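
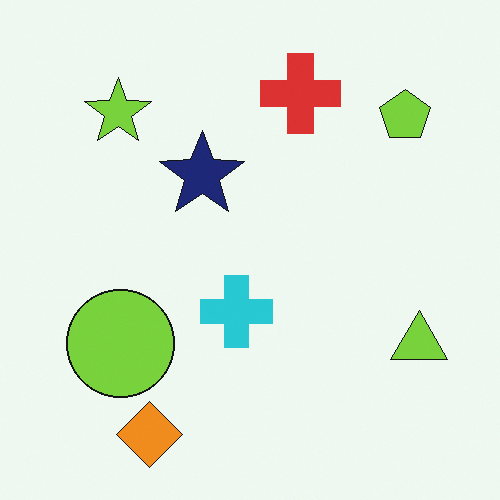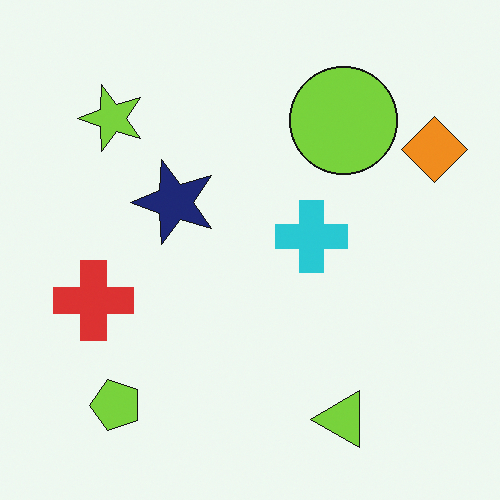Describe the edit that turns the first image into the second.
The second image is the first transposed (reflected across the top-left ↔ bottom-right diagonal).

Shapes have swapped their row and column positions — what was in the top-right is now in the bottom-left — a diagonal reflection.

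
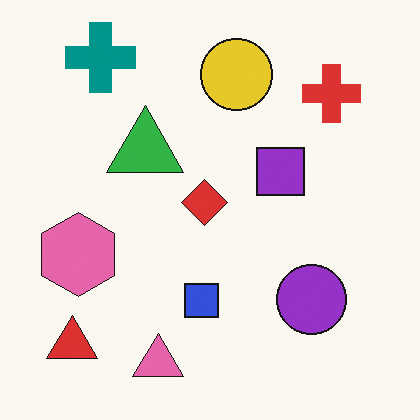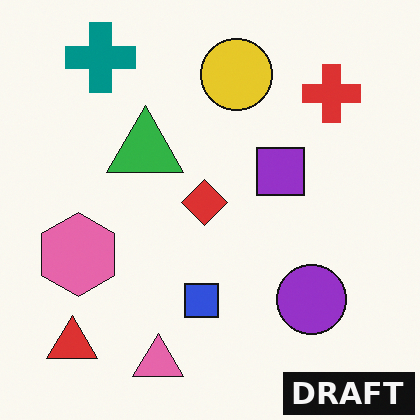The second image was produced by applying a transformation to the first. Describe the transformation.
The image was watermarked with the text "DRAFT" in the lower-right corner.

A dark label reading "DRAFT" appears in the lower-right corner.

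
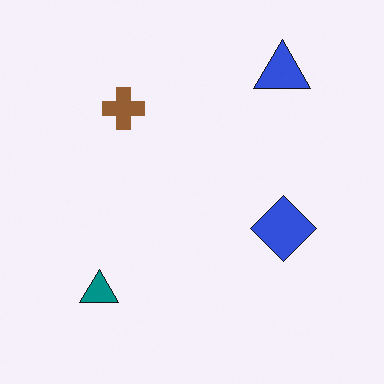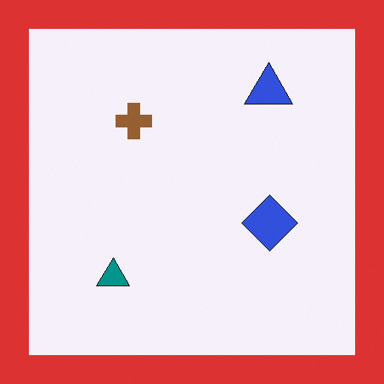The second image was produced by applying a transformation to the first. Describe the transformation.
This is the original image framed with a red border.

A solid red frame runs around the edge of the second image, with the content slightly shrunk inside it.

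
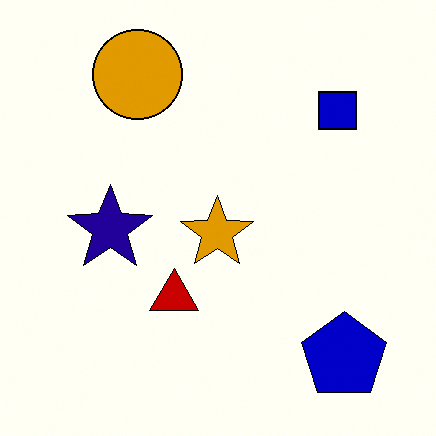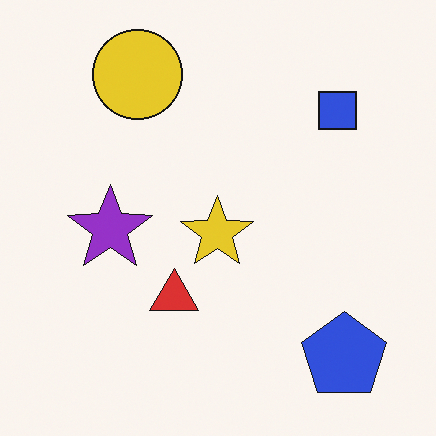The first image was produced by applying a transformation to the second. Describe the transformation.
The image was given much higher contrast.

Tones are pushed away from mid-grey across the whole image — a global contrast change.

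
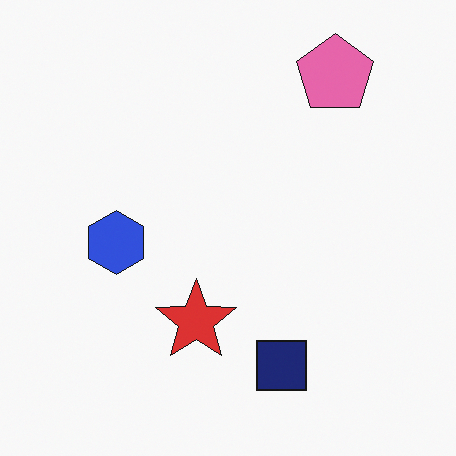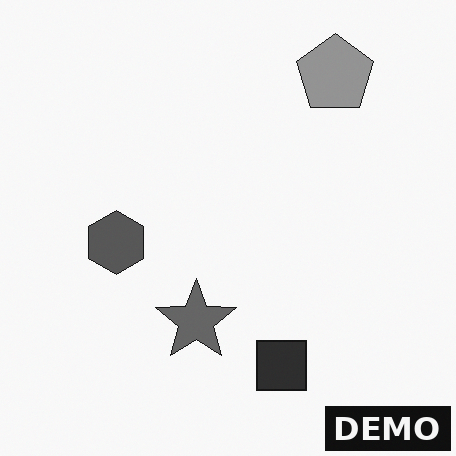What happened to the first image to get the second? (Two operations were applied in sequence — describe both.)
The second image is the first converted to grayscale, then watermarked with the text "DEMO" in the lower-right corner.

All color is removed — every shape is now a shade of grey. A dark label reading "DEMO" appears in the lower-right corner.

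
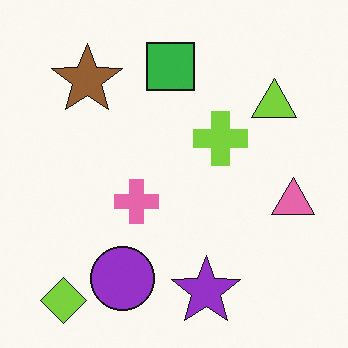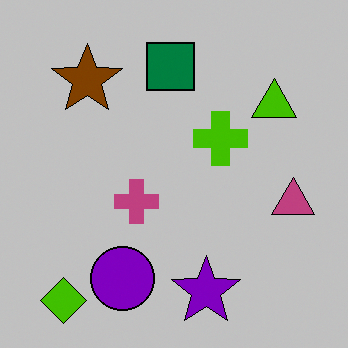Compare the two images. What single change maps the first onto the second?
Heavily posterized to just a handful of flat colors.

Each flat color has snapped to a coarser quantized level — most visibly, the near-white background has dropped to a flat grey.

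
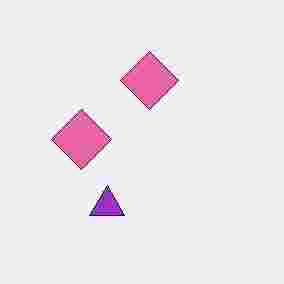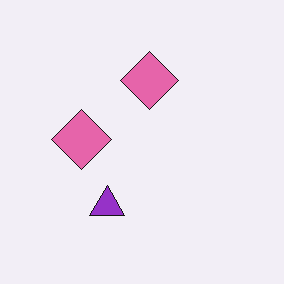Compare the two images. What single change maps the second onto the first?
This is the original image degraded with heavy JPEG compression.

Blocky 8×8 compression artifacts appear around shape edges and the flat background shows ringing — characteristic JPEG degradation.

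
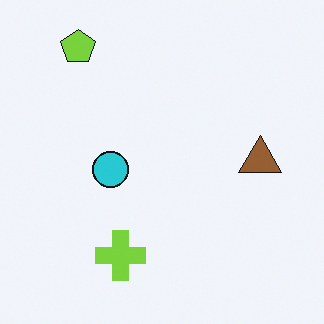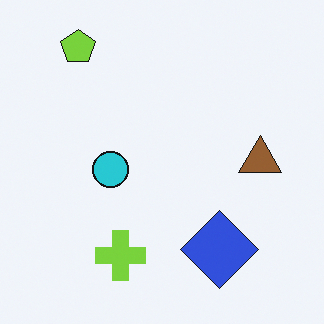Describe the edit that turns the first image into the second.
This is the original image overlaid with an additional blue diamond.

A blue diamond appears in the second image that is absent from the first.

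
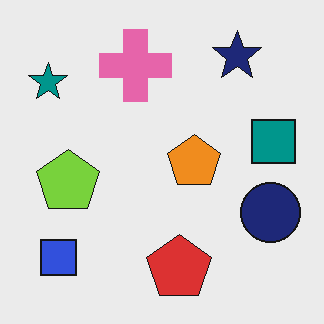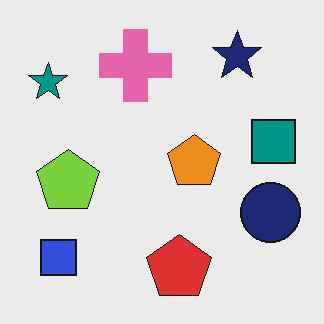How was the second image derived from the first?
This is the original image JPEG-compressed with visible artifacts.

Blocky 8×8 compression artifacts appear around shape edges and the flat background shows ringing — characteristic JPEG degradation.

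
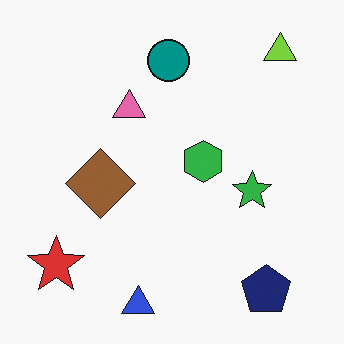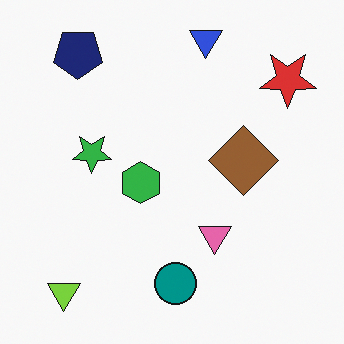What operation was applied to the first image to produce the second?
Rotated 180°.

The lime triangle sits in the top-right of the first image and the bottom-left of the second — consistent with a whole-image 180° rotation.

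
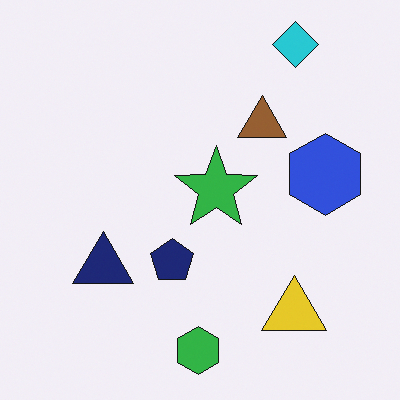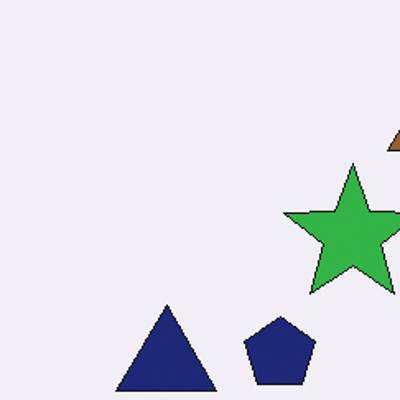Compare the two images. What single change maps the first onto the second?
It was cropped to a noticeably smaller region and rescaled.

The visible shapes are larger and the field of view is narrower; shapes near the original edges may be partly or wholly outside the frame — a crop-and-rescale.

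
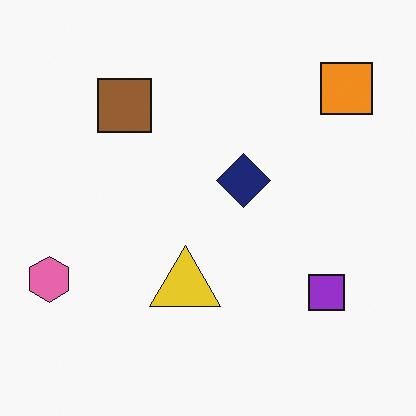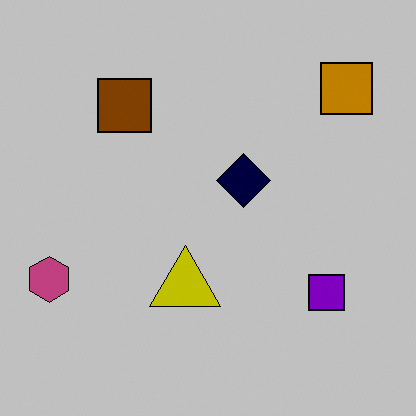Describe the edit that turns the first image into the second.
The second image is the first heavily posterized to just a handful of flat colors.

Each flat color has snapped to a coarser quantized level — most visibly, the near-white background has dropped to a flat grey.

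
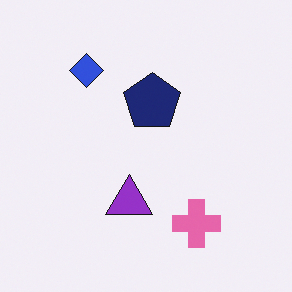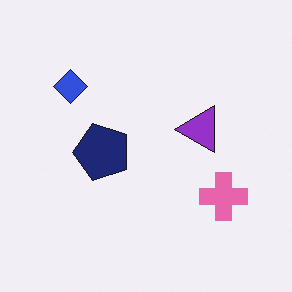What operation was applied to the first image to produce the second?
The transformation is: transposed (reflected across the top-left ↔ bottom-right diagonal).

Shapes have swapped their row and column positions — what was in the top-right is now in the bottom-left — a diagonal reflection.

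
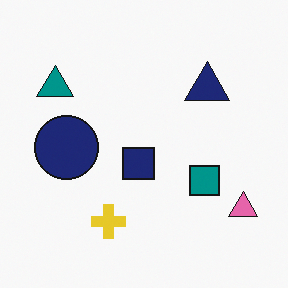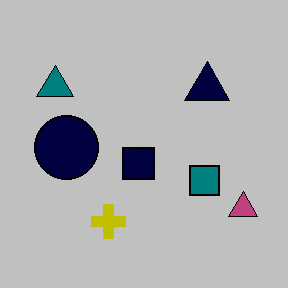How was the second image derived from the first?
The image was heavily posterized to just a handful of flat colors.

Each flat color has snapped to a coarser quantized level — most visibly, the near-white background has dropped to a flat grey.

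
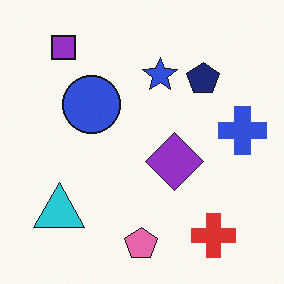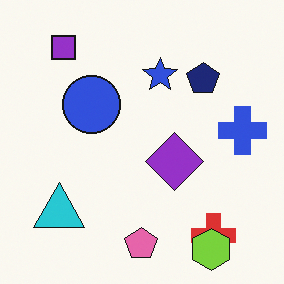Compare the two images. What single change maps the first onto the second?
The second image is the first overlaid with an additional lime hexagon.

A lime hexagon appears in the second image that is absent from the first.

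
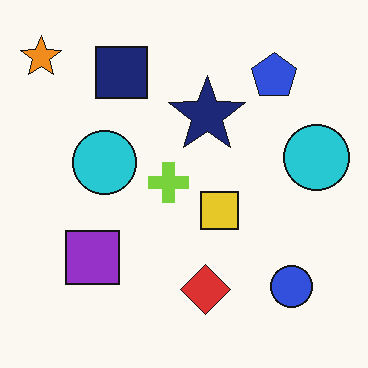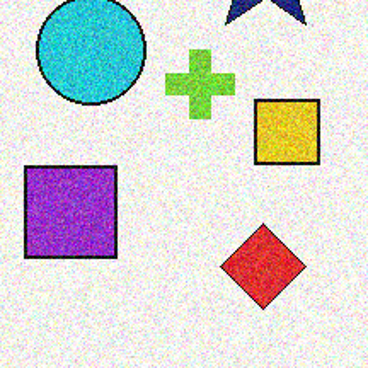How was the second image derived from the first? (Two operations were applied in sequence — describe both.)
The second image is the first degraded with moderate additive noise, then cropped tightly and scaled back up.

Random speckle covers the whole image, including the flat background. The visible shapes are larger and the field of view is narrower; shapes near the original edges may be partly or wholly outside the frame — a crop-and-rescale.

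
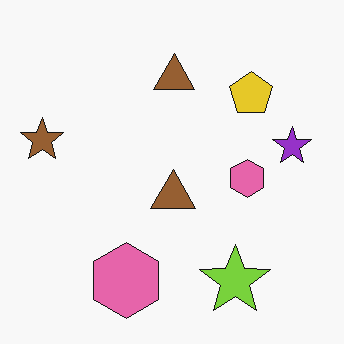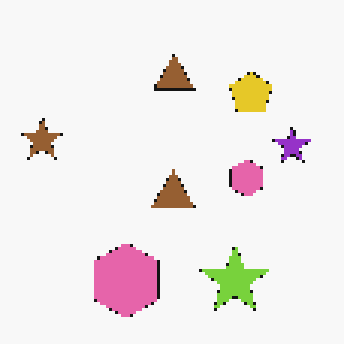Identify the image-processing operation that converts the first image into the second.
This is the original image mildly pixelated.

Shapes are reduced to large square blocks; fine edges and outlines are lost — a downscale-then-upscale (mosaic) effect.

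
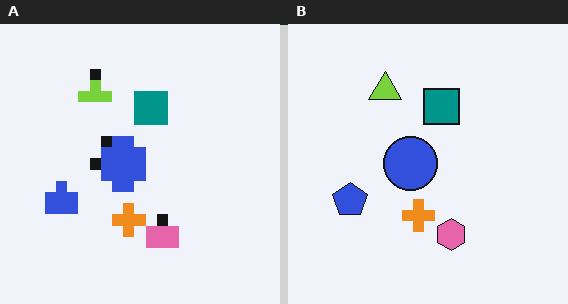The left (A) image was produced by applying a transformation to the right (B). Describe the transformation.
This is the original image coarsely pixelated.

Shapes are reduced to large square blocks; fine edges and outlines are lost — a downscale-then-upscale (mosaic) effect.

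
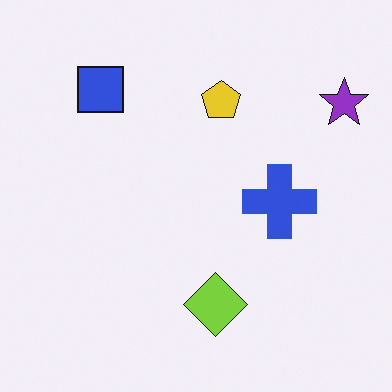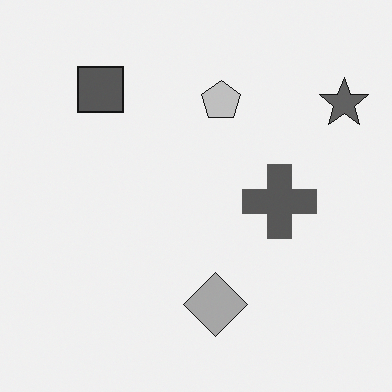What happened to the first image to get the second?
This is the original image converted to grayscale.

All color is removed — every shape is now a shade of grey.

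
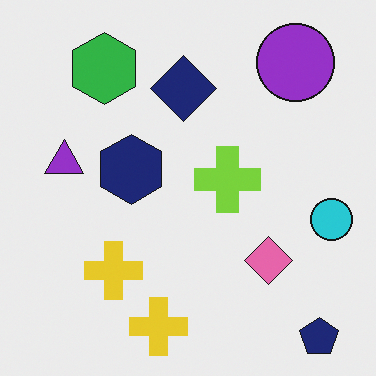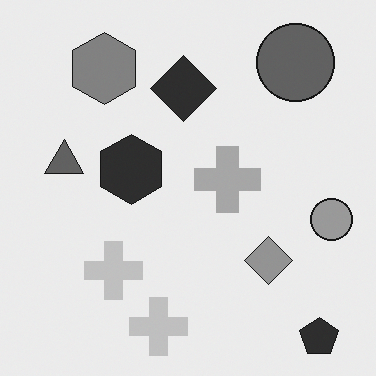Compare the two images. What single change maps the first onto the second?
The transformation is: converted to grayscale.

All color is removed — every shape is now a shade of grey.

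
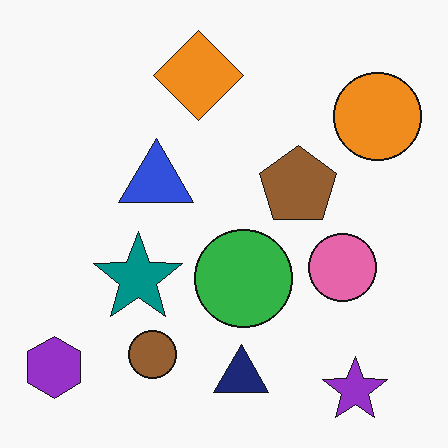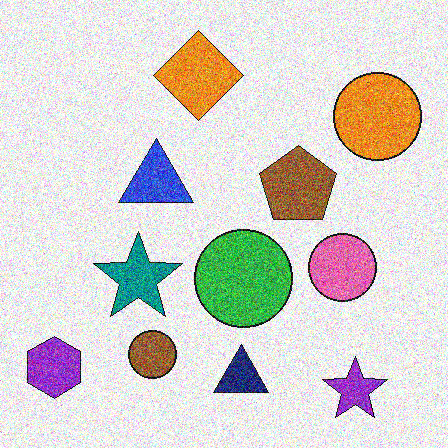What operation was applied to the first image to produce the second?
The image was degraded with a thick layer of grain.

Random speckle covers the whole image, including the flat background.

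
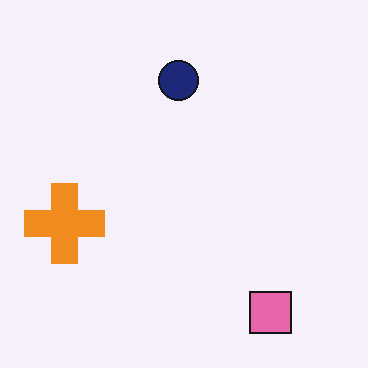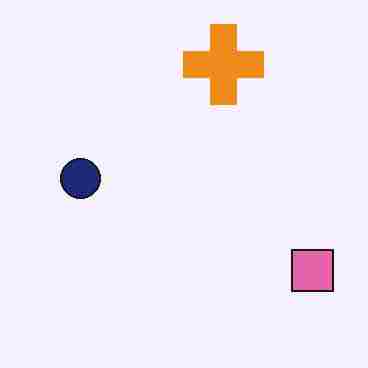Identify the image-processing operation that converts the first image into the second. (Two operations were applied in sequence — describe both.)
This is the original image degraded with heavy JPEG compression, then transposed (reflected across the top-left ↔ bottom-right diagonal).

Blocky 8×8 compression artifacts appear around shape edges and the flat background shows ringing — characteristic JPEG degradation. Shapes have swapped their row and column positions — what was in the top-right is now in the bottom-left — a diagonal reflection.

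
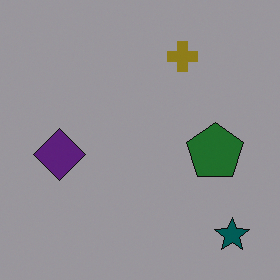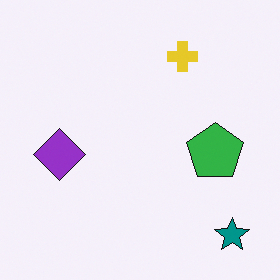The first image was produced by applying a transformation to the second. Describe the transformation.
This is the original image substantially darkened.

Every pixel — background and shapes alike — is uniformly darkened.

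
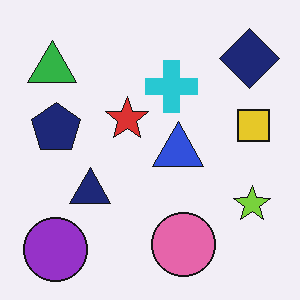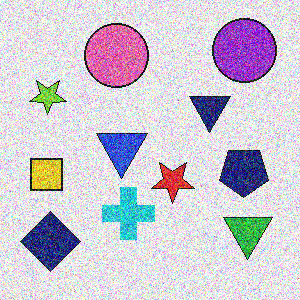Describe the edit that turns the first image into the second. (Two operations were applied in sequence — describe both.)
This is the original image rotated 180°, then degraded with a thick layer of grain.

The purple circle sits in the bottom-left of the first image and the top-right of the second — consistent with a whole-image 180° rotation. Random speckle covers the whole image, including the flat background.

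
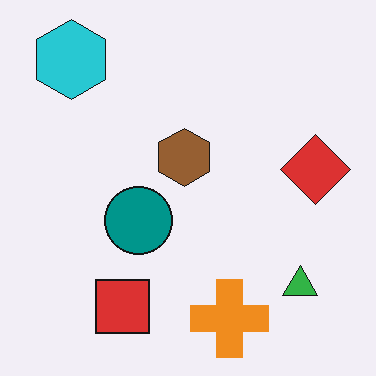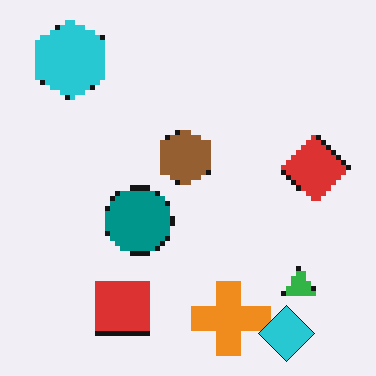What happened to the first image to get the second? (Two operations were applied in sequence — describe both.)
The transformation is: lightly pixelated (a mild mosaic effect), then overlaid with an additional cyan diamond.

Shapes are reduced to large square blocks; fine edges and outlines are lost — a downscale-then-upscale (mosaic) effect. A cyan diamond appears in the second image that is absent from the first.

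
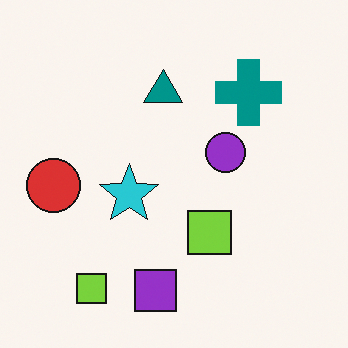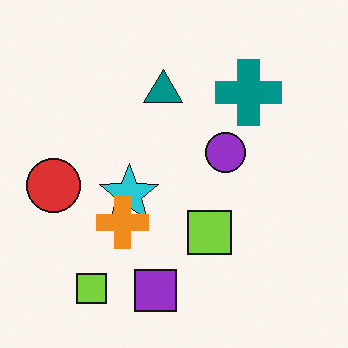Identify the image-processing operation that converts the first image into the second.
This is the original image overlaid with an additional orange cross.

An orange cross appears in the second image that is absent from the first.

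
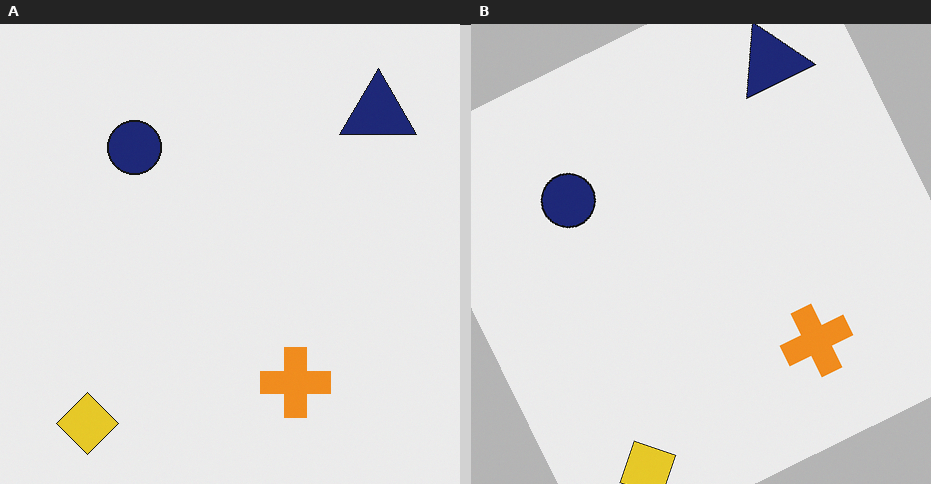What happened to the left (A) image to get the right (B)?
It was rotated counter-clockwise by a clearly visible amount.

Every shape is tilted by the same angle and the image corners show triangular fill wedges — a whole-image rotation by a non-right angle.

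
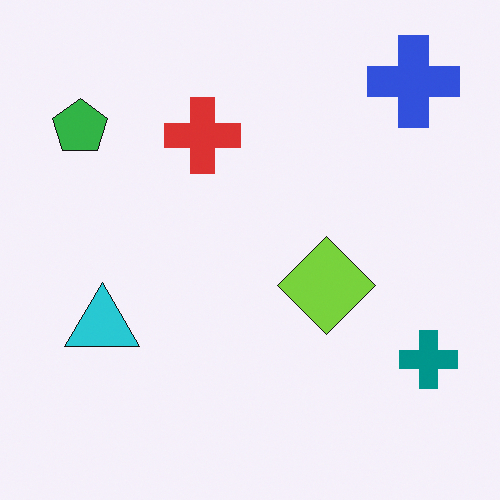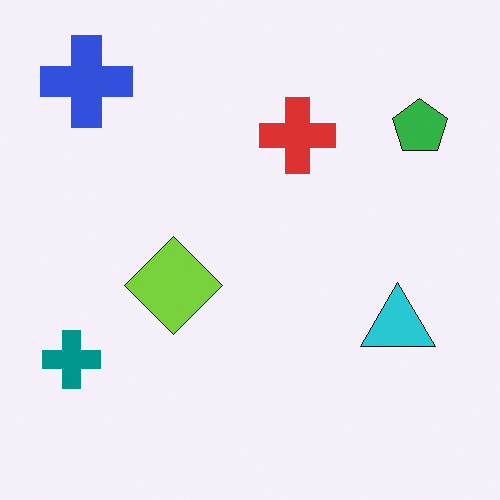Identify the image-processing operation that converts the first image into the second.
This is the original image flipped horizontally (left ↔ right).

The teal cross is in the bottom-right of the first image and the bottom-left of the second — shapes on opposite sides of the vertical midline have swapped in a mirror flip.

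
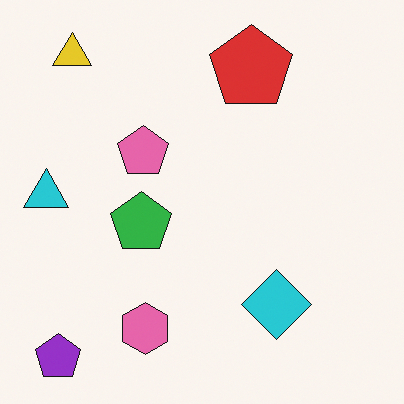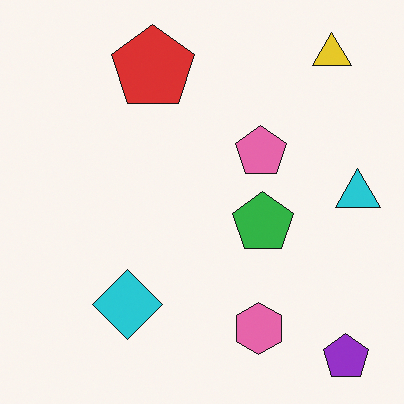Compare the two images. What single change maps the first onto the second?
The second image is the first flipped horizontally (left ↔ right).

The cyan triangle is in the left of the first image and the right of the second — shapes on opposite sides of the vertical midline have swapped in a mirror flip.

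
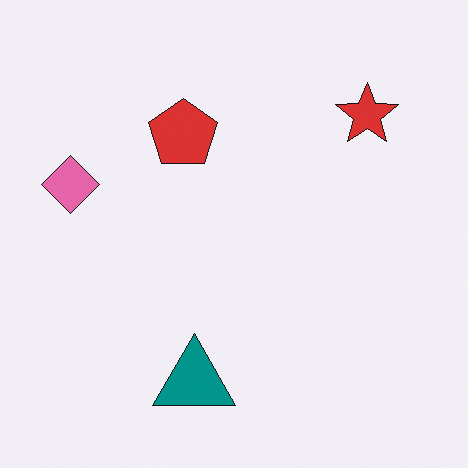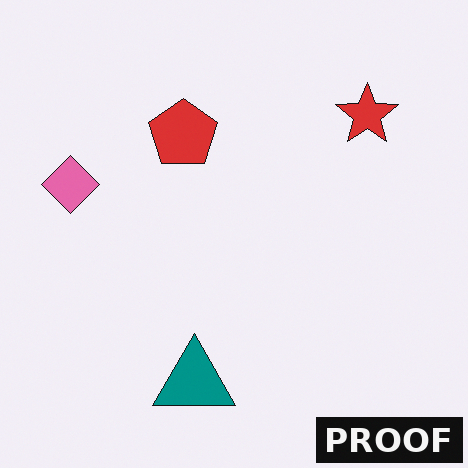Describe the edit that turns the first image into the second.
The transformation is: watermarked with the text "PROOF" in the lower-right corner.

A dark label reading "PROOF" appears in the lower-right corner.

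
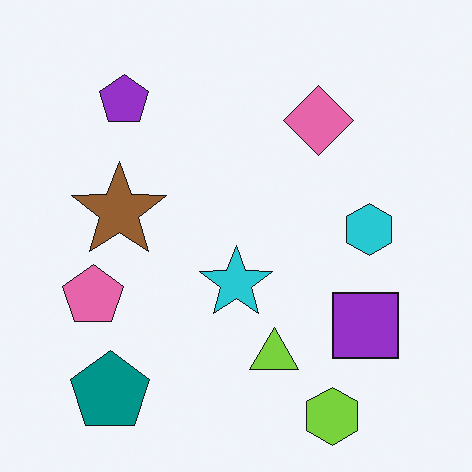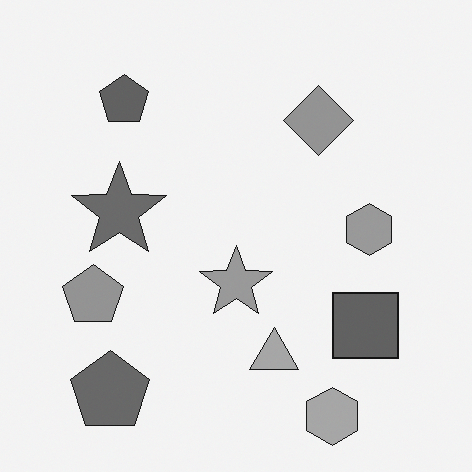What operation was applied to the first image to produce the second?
This is the original image converted to grayscale.

All color is removed — every shape is now a shade of grey.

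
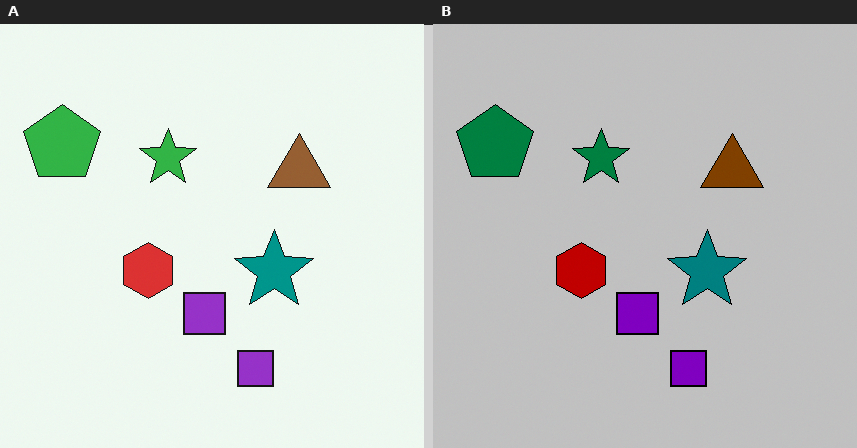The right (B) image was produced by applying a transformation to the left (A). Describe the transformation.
This is the original image aggressively posterized.

Each flat color has snapped to a coarser quantized level — most visibly, the near-white background has dropped to a flat grey.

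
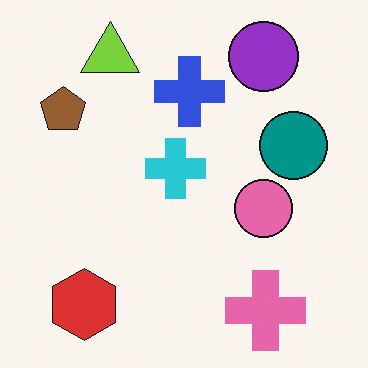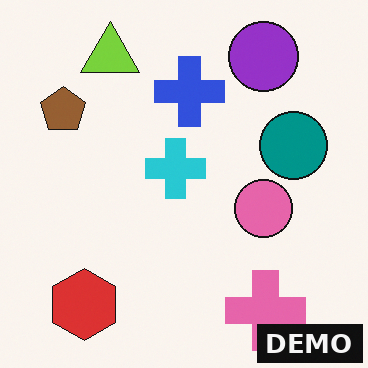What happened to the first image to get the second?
This is the original image watermarked with the text "DEMO" in the lower-right corner.

A dark label reading "DEMO" appears in the lower-right corner.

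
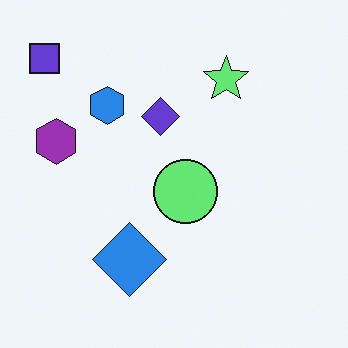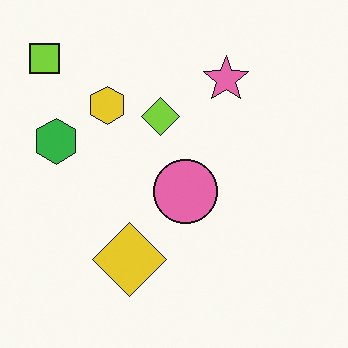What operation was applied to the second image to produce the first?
The transformation is: hue-shifted by a large amount.

Every shape's color has rotated by the same amount around the hue wheel — a uniform hue shift.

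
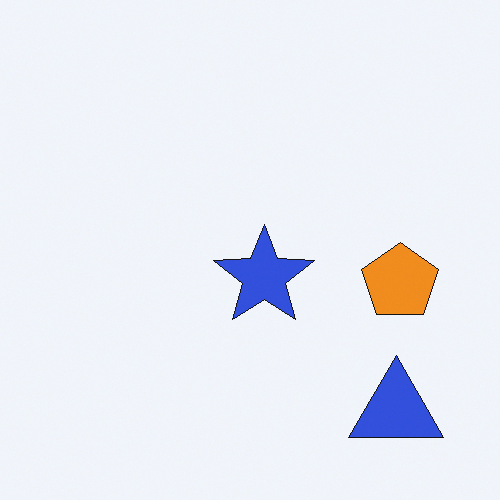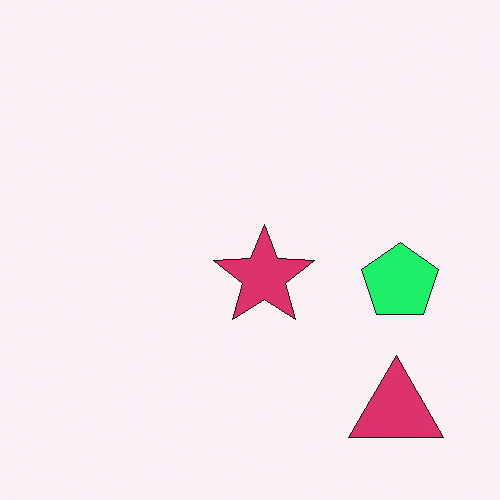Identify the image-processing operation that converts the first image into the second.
The second image is the first hue-shifted through roughly a third of the color wheel.

Every shape's color has rotated by the same amount around the hue wheel — a uniform hue shift.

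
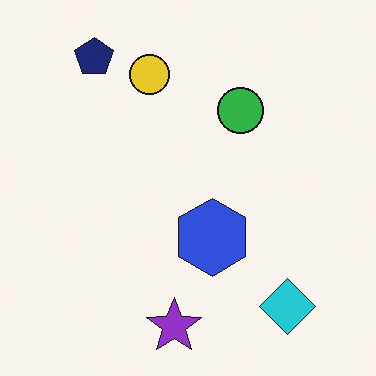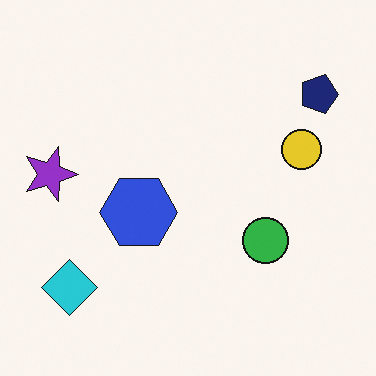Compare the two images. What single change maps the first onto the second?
It was rotated 90° clockwise.

The navy pentagon sits in the top-left of the first image and the top-right of the second — consistent with a whole-image 90° clockwise rotation.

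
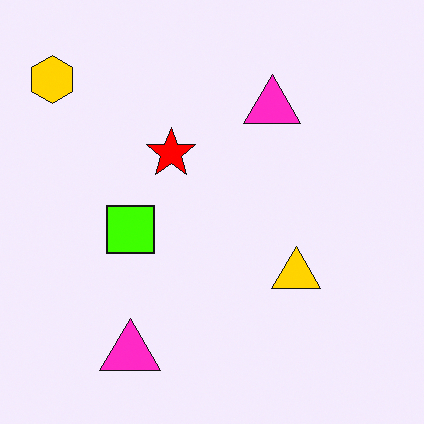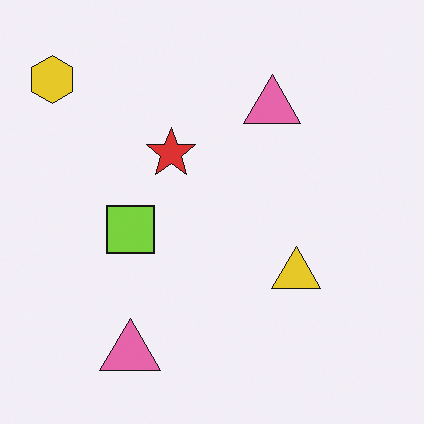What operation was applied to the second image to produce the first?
It was heavily oversaturated.

All colors are more vivid — a global saturation change.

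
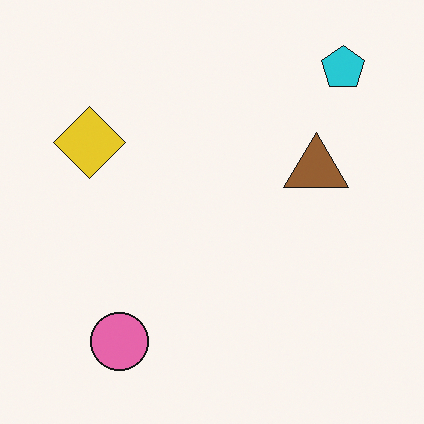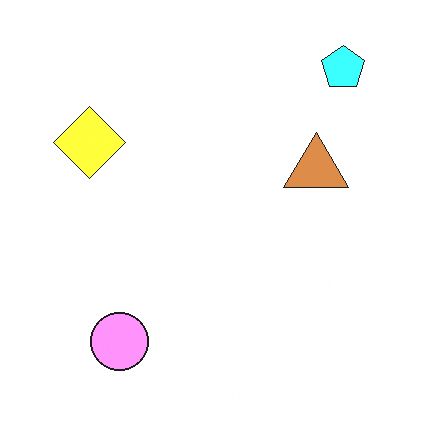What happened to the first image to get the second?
The second image is the first brightened a lot.

Every pixel — background and shapes alike — is uniformly brightened.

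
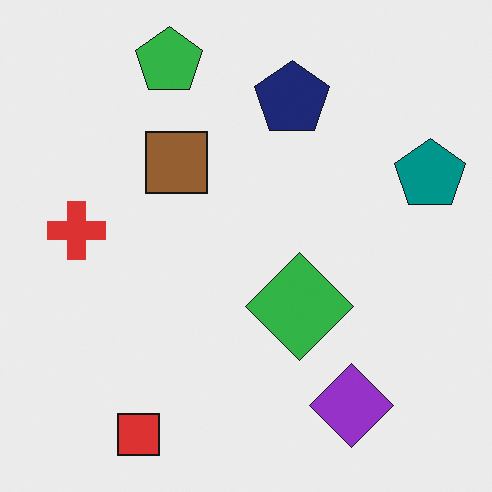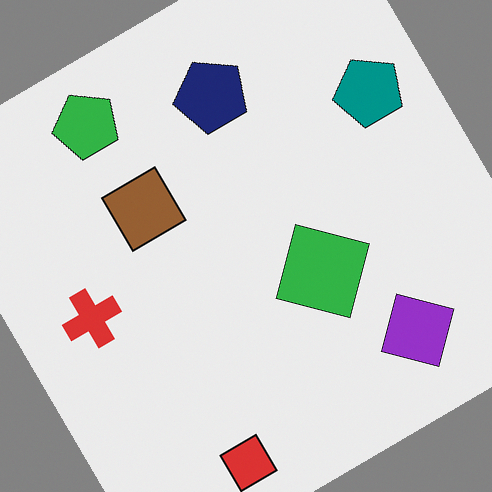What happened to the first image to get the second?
The image was rotated counter-clockwise by a large amount — several tens of degrees.

Every shape is tilted by the same angle and the image corners show triangular fill wedges — a whole-image rotation by a non-right angle.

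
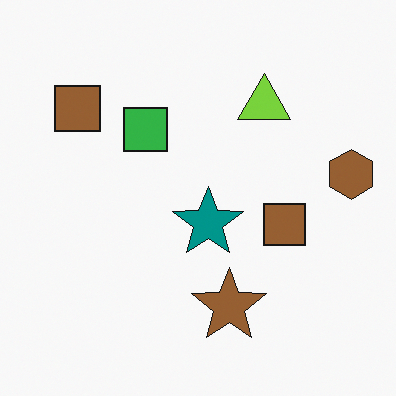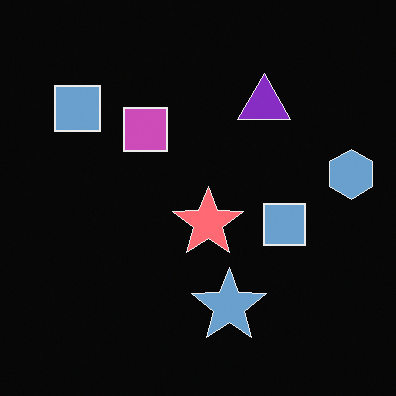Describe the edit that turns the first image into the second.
The transformation is: color-inverted (negative).

The light background has become dark and every shape's color is its complement — a photographic negative.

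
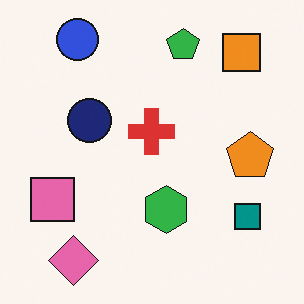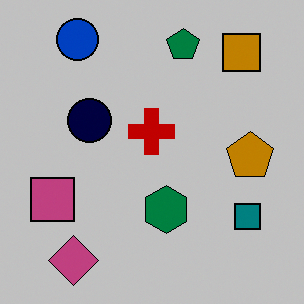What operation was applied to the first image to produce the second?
It was heavily posterized to just a handful of flat colors.

Each flat color has snapped to a coarser quantized level — most visibly, the near-white background has dropped to a flat grey.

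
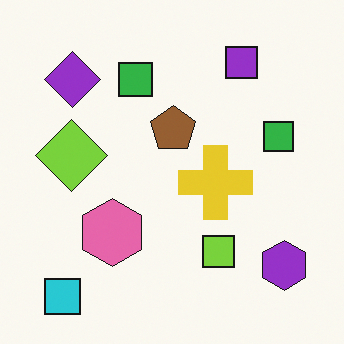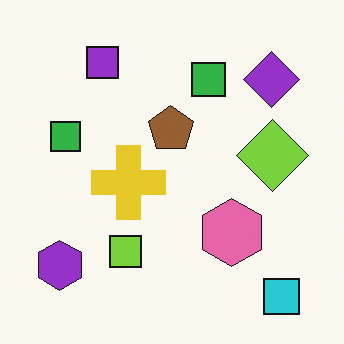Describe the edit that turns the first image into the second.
The image was flipped horizontally (left ↔ right).

The purple hexagon is in the bottom-right of the first image and the bottom-left of the second — shapes on opposite sides of the vertical midline have swapped in a mirror flip.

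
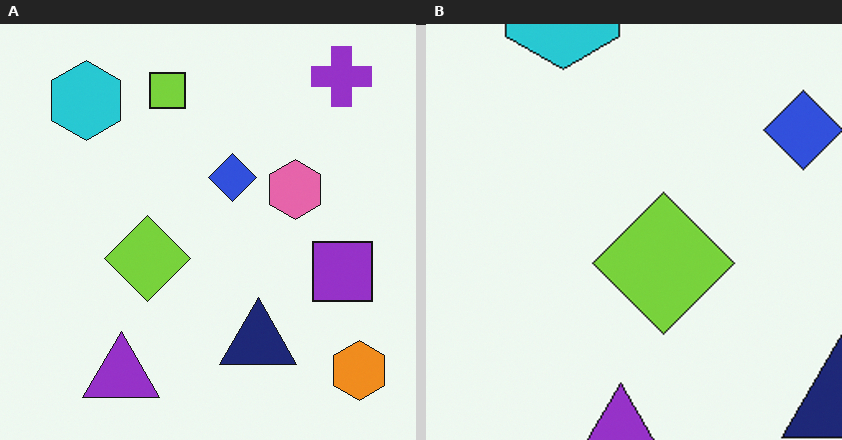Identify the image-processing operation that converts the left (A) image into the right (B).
The right (B) image is the left (A) cropped tightly and scaled back up.

The visible shapes are larger and the field of view is narrower; shapes near the original edges may be partly or wholly outside the frame — a crop-and-rescale.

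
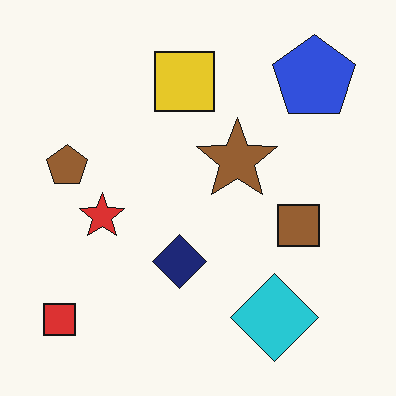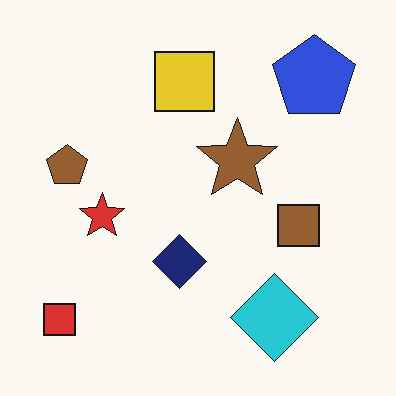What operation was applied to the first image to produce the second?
The image was given moderate JPEG compression.

Blocky 8×8 compression artifacts appear around shape edges and the flat background shows ringing — characteristic JPEG degradation.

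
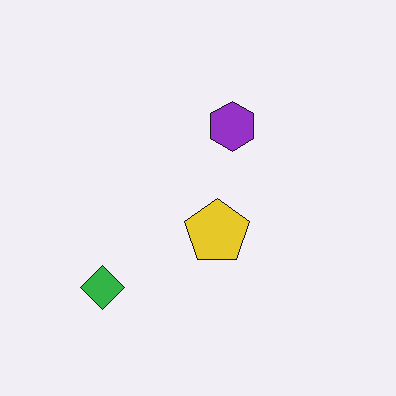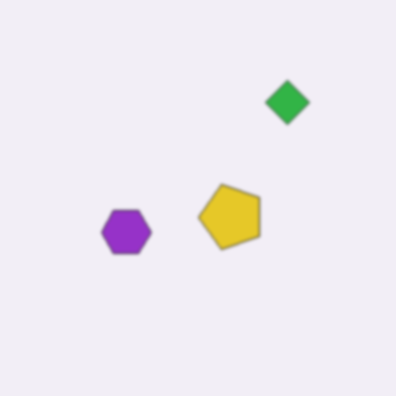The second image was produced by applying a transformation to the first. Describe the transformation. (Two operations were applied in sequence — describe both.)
The second image is the first transposed (reflected across the top-left ↔ bottom-right diagonal), then given a subtle gaussian blur.

Shapes have swapped their row and column positions — what was in the top-right is now in the bottom-left — a diagonal reflection. Shape edges and outlines are uniformly softened across the whole image.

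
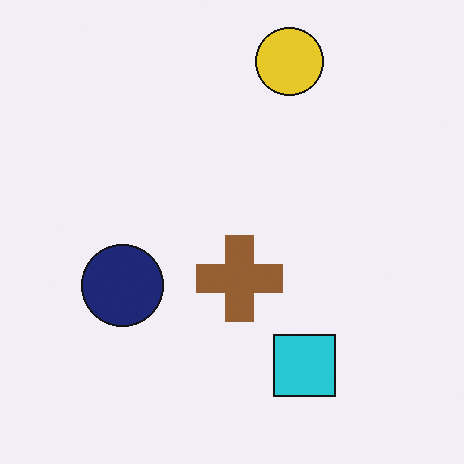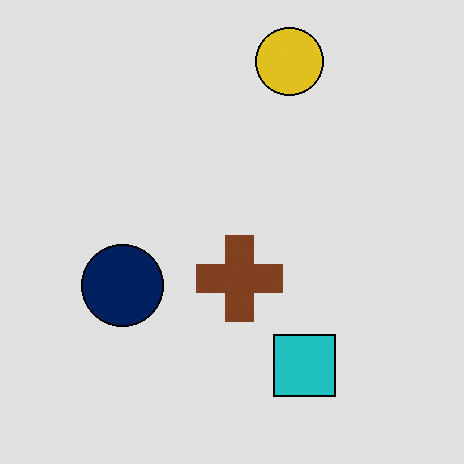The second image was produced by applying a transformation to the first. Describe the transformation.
The second image is the first posterized to a reduced palette.

Each flat color has snapped to a coarser quantized level — most visibly, the near-white background has dropped to a flat grey.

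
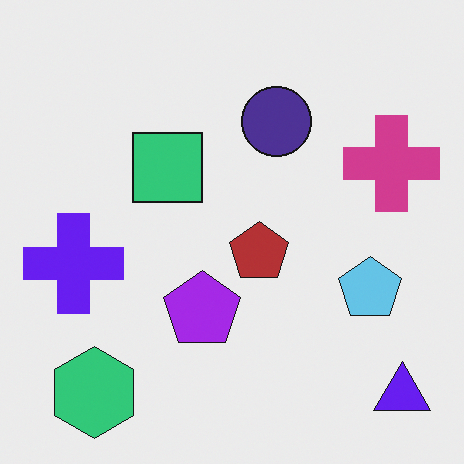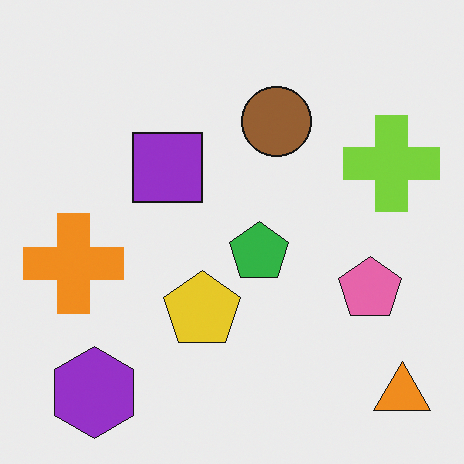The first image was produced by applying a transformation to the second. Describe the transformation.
The transformation is: hue-shifted by a large amount.

Every shape's color has rotated by the same amount around the hue wheel — a uniform hue shift.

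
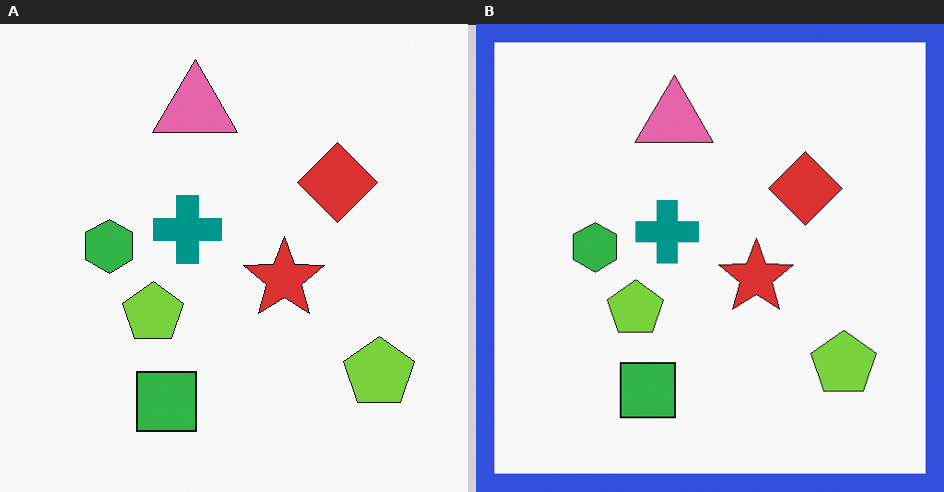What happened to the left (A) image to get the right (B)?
This is the original image framed with a blue border.

A solid blue frame runs around the edge of the right (B) image, with the content slightly shrunk inside it.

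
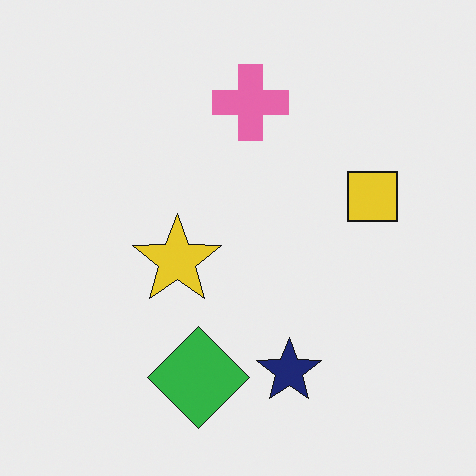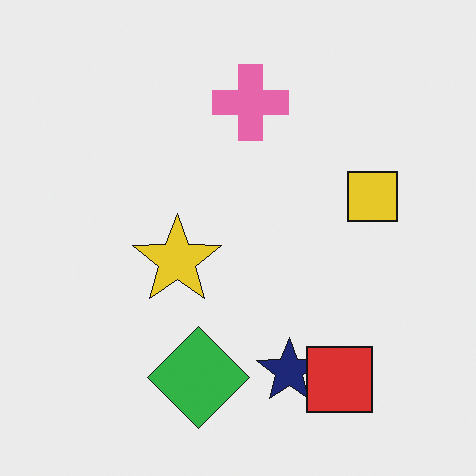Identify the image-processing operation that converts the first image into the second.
The transformation is: overlaid with an additional red square.

A red square appears in the second image that is absent from the first.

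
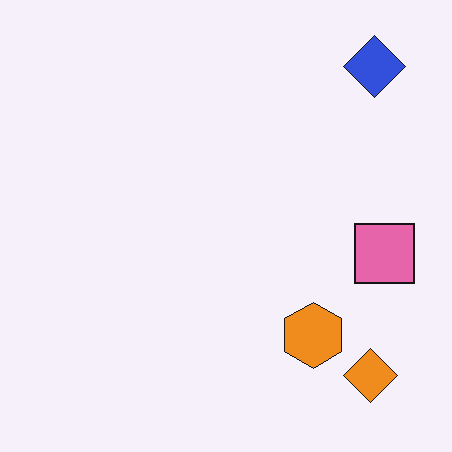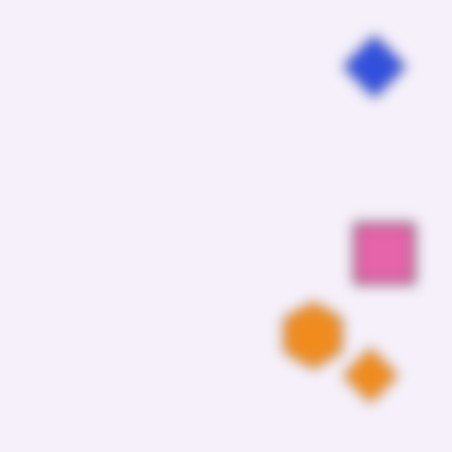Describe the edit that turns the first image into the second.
The image was strongly gaussian-blurred.

Shape edges and outlines are uniformly softened across the whole image.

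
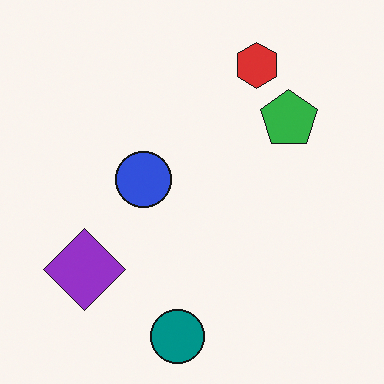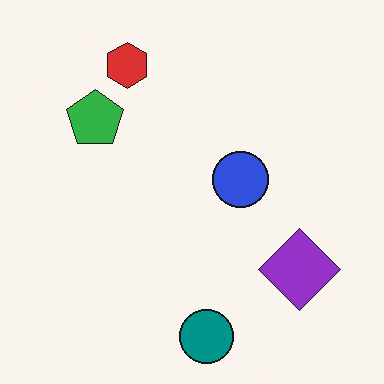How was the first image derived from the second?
It was flipped horizontally (left ↔ right).

The purple diamond is in the bottom-right of the second image and the bottom-left of the first — shapes on opposite sides of the vertical midline have swapped in a mirror flip.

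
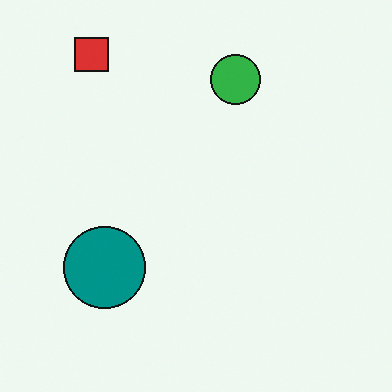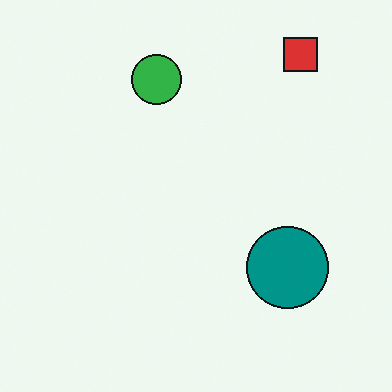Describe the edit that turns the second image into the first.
The first image is the second flipped horizontally (left ↔ right).

The red square is in the top-right of the second image and the top-left of the first — shapes on opposite sides of the vertical midline have swapped in a mirror flip.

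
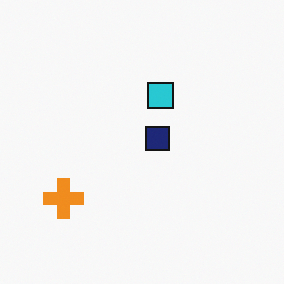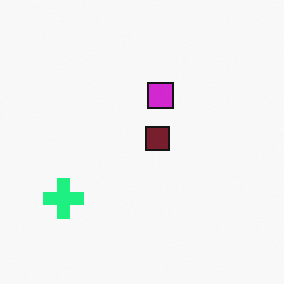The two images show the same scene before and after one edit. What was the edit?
This is the original image hue-shifted by a moderate amount.

Every shape's color has rotated by the same amount around the hue wheel — a uniform hue shift.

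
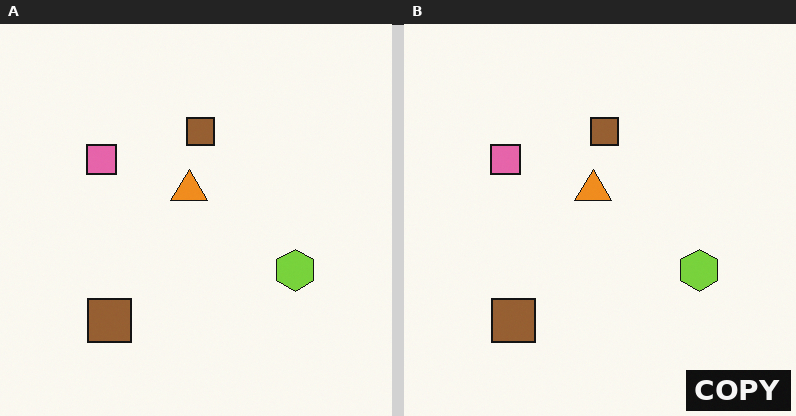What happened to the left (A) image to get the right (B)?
The image was watermarked with the text "COPY" in the lower-right corner.

A dark label reading "COPY" appears in the lower-right corner.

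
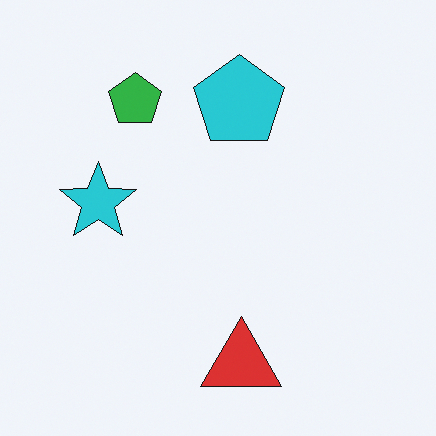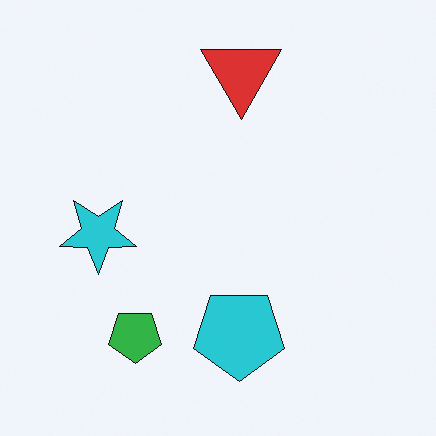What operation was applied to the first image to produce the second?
It was flipped vertically (top ↔ bottom).

The red triangle is in the bottom of the first image and the top of the second — shapes on opposite sides of the horizontal midline have swapped in a mirror flip.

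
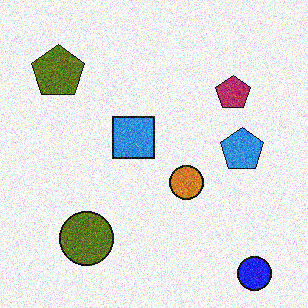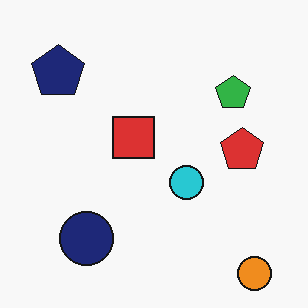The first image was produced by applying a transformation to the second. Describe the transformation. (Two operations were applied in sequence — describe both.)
It was hue-shifted through roughly half the color wheel, then degraded with visible gaussian noise.

Every shape's color has rotated by the same amount around the hue wheel — a uniform hue shift. Random speckle covers the whole image, including the flat background.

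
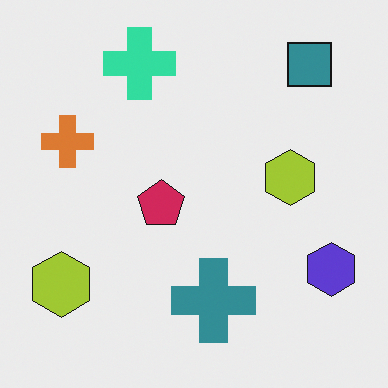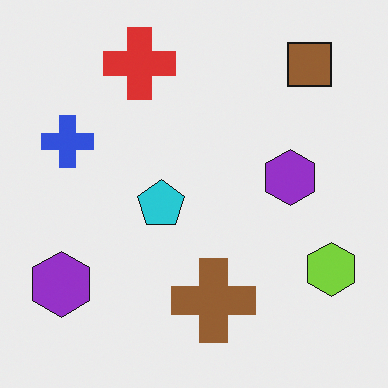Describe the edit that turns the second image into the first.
This is the original image hue-shifted by a large amount.

Every shape's color has rotated by the same amount around the hue wheel — a uniform hue shift.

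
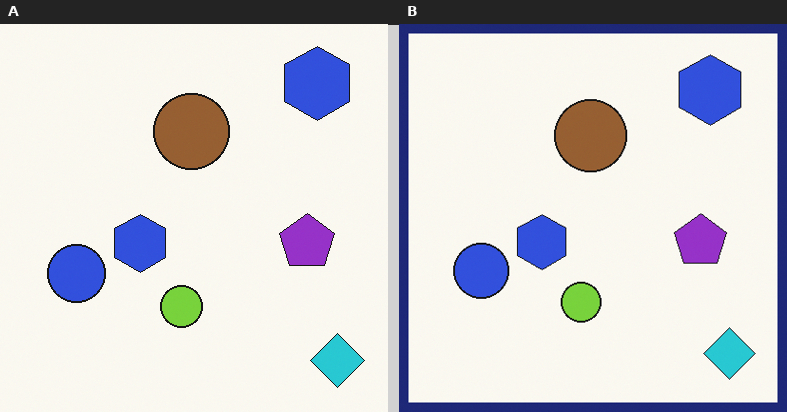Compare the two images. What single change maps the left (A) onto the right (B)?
The right (B) image is the left (A) framed with a navy border.

A solid navy frame runs around the edge of the right (B) image, with the content slightly shrunk inside it.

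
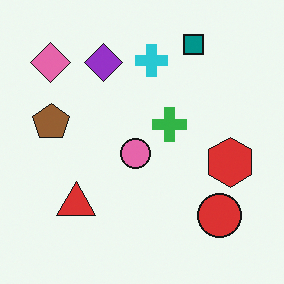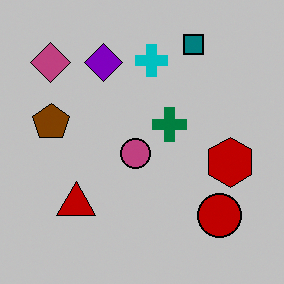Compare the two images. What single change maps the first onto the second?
The image was aggressively posterized.

Each flat color has snapped to a coarser quantized level — most visibly, the near-white background has dropped to a flat grey.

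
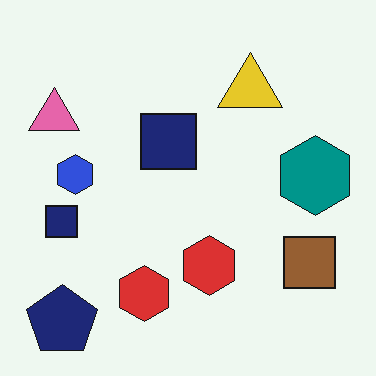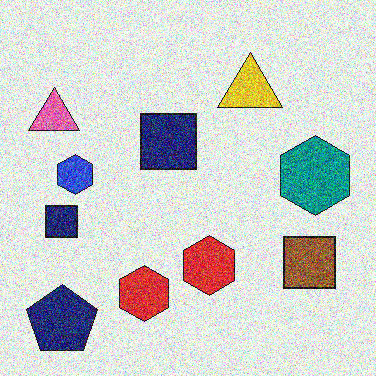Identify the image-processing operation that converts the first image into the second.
The transformation is: degraded with strong gaussian noise.

Random speckle covers the whole image, including the flat background.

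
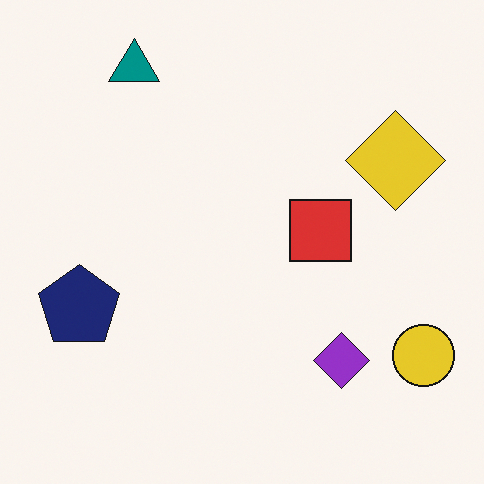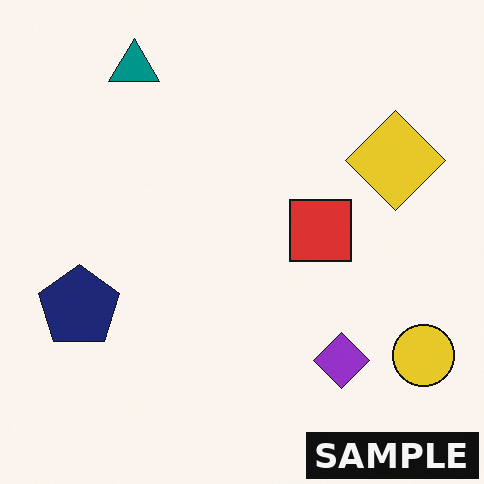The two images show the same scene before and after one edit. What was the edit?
The transformation is: watermarked with the text "SAMPLE" in the lower-right corner.

A dark label reading "SAMPLE" appears in the lower-right corner.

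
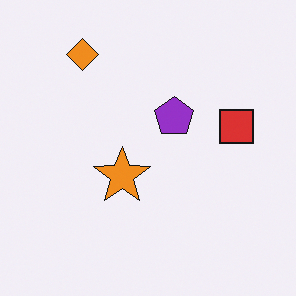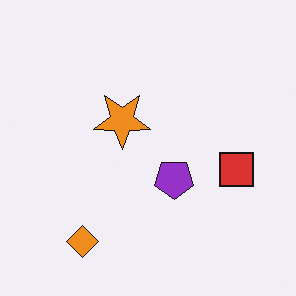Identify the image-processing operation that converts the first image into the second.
The second image is the first flipped vertically (top ↔ bottom).

The orange diamond is in the top-left of the first image and the bottom-left of the second — shapes on opposite sides of the horizontal midline have swapped in a mirror flip.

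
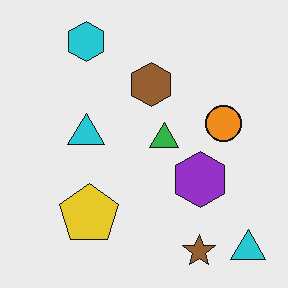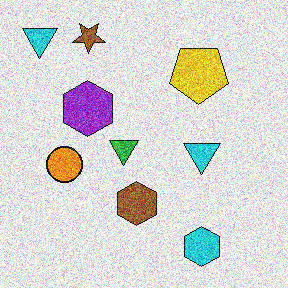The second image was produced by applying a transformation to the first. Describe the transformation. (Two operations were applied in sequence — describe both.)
This is the original image degraded with a thick layer of grain, then rotated 180°.

Random speckle covers the whole image, including the flat background. The brown star sits in the bottom-right of the first image and the top-left of the second — consistent with a whole-image 180° rotation.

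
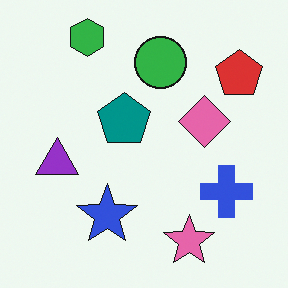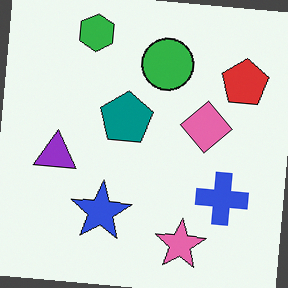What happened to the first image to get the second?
The image was rotated clockwise by a few degrees.

Every shape is tilted by the same angle and the image corners show triangular fill wedges — a whole-image rotation by a non-right angle.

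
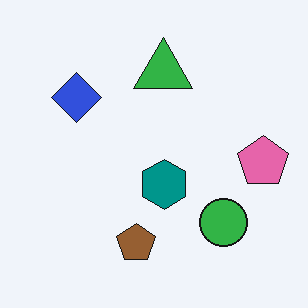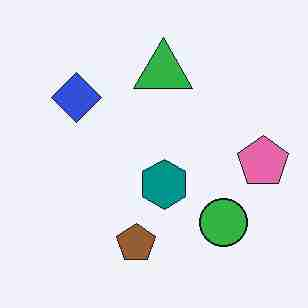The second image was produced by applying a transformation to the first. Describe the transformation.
It was heavily JPEG-compressed with obvious blocking artifacts.

Blocky 8×8 compression artifacts appear around shape edges and the flat background shows ringing — characteristic JPEG degradation.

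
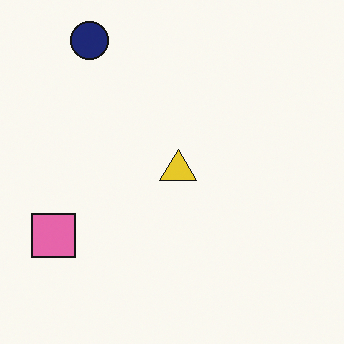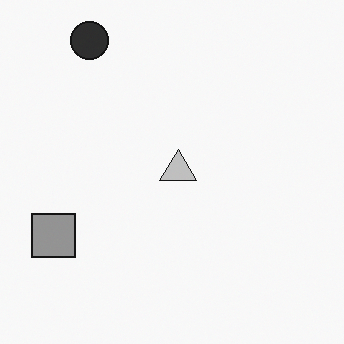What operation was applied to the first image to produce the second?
The second image is the first converted to grayscale.

All color is removed — every shape is now a shade of grey.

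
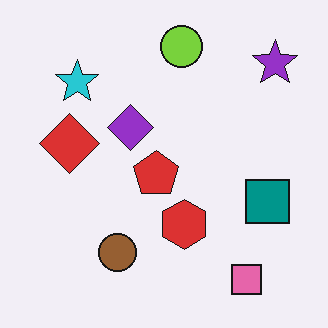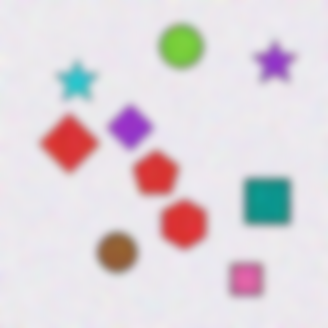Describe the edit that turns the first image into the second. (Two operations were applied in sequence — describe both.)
It was degraded with strong gaussian noise, then noticeably gaussian-blurred.

Random speckle covers the whole image, including the flat background. Shape edges and outlines are uniformly softened across the whole image.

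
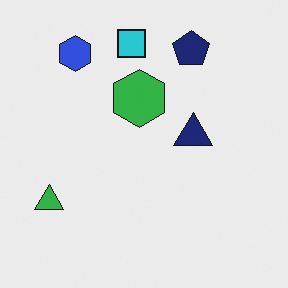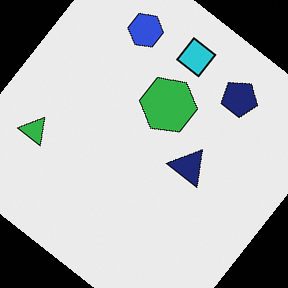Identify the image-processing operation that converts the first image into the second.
The second image is the first rotated clockwise by a large amount — several tens of degrees.

Every shape is tilted by the same angle and the image corners show triangular fill wedges — a whole-image rotation by a non-right angle.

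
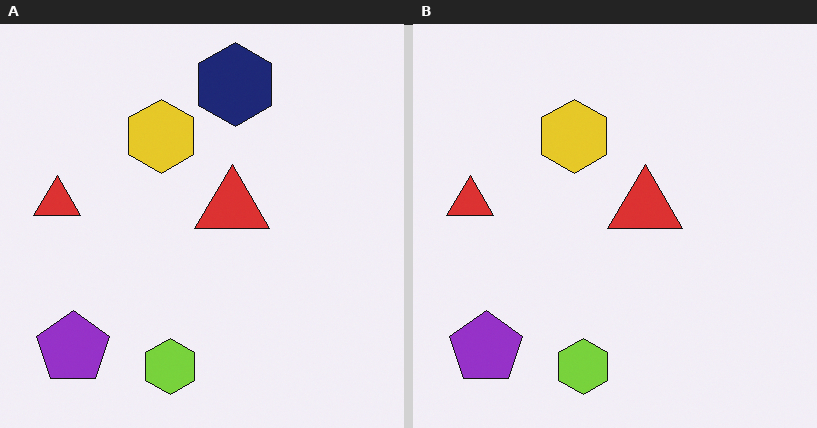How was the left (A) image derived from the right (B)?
It was overlaid with an additional navy hexagon.

A navy hexagon appears in the left (A) image that is absent from the right (B).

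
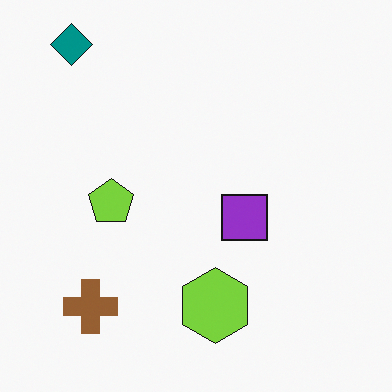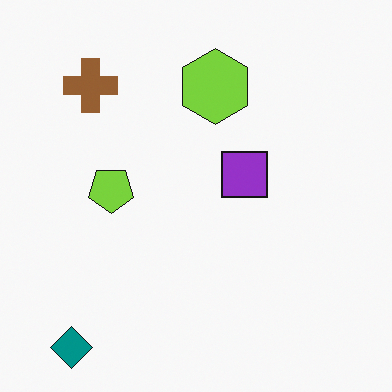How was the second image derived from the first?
The image was flipped vertically (top ↔ bottom).

The teal diamond is in the top-left of the first image and the bottom-left of the second — shapes on opposite sides of the horizontal midline have swapped in a mirror flip.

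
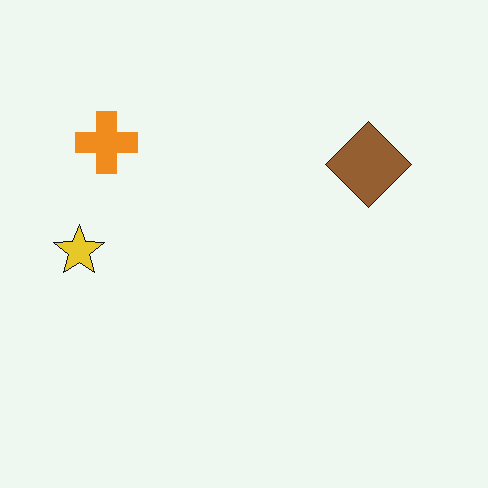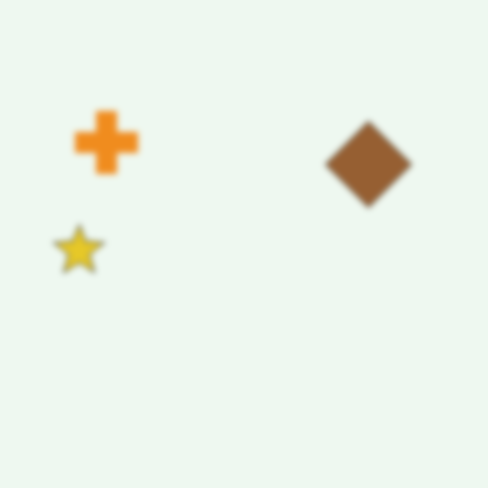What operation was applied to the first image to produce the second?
This is the original image moderately blurred.

Shape edges and outlines are uniformly softened across the whole image.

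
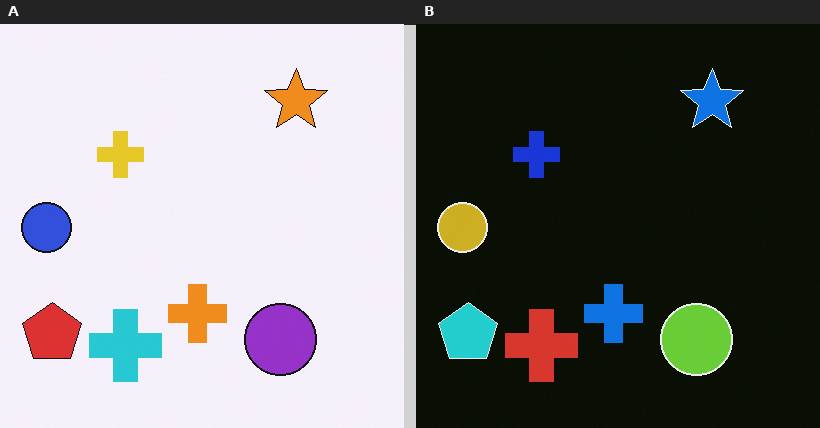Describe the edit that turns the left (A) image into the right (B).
The transformation is: color-inverted (negative).

The light background has become dark and every shape's color is its complement — a photographic negative.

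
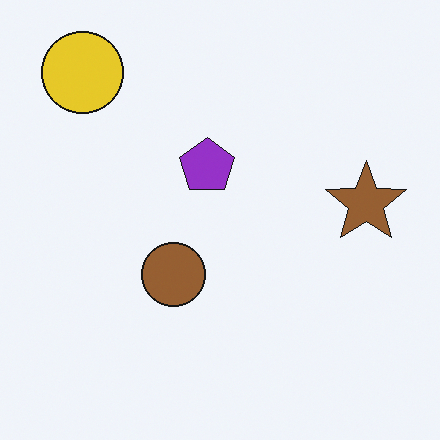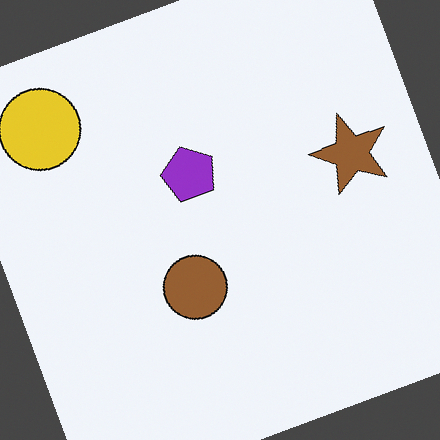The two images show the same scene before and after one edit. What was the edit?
This is the original image rotated counter-clockwise by a moderate amount.

Every shape is tilted by the same angle and the image corners show triangular fill wedges — a whole-image rotation by a non-right angle.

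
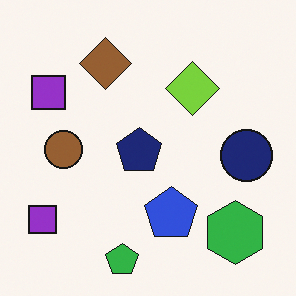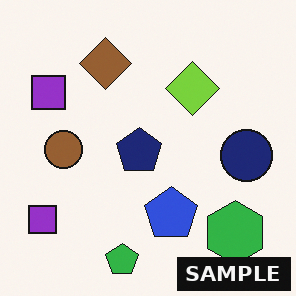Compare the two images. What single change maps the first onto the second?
Watermarked with the text "SAMPLE" in the lower-right corner.

A dark label reading "SAMPLE" appears in the lower-right corner.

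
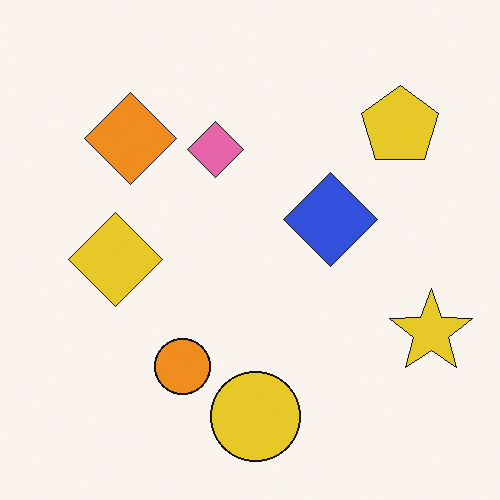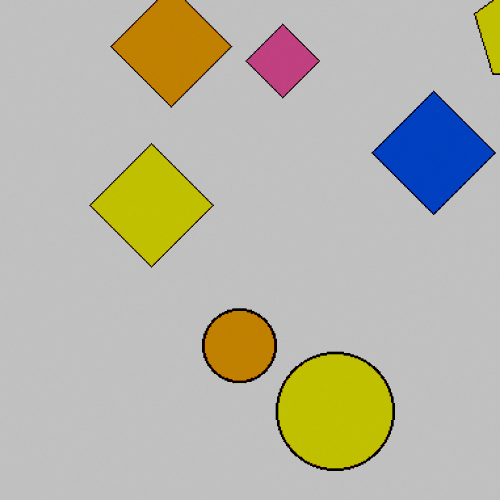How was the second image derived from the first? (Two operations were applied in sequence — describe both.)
The image was cropped slightly and scaled back up, then heavily posterized to just a handful of flat colors.

The visible shapes are larger and the field of view is narrower; shapes near the original edges may be partly or wholly outside the frame — a crop-and-rescale. Each flat color has snapped to a coarser quantized level — most visibly, the near-white background has dropped to a flat grey.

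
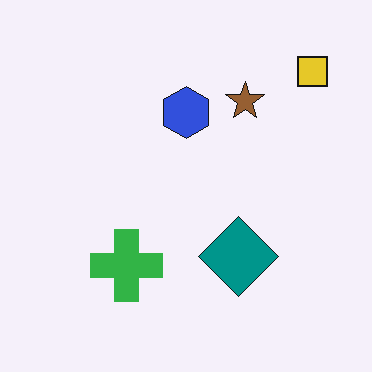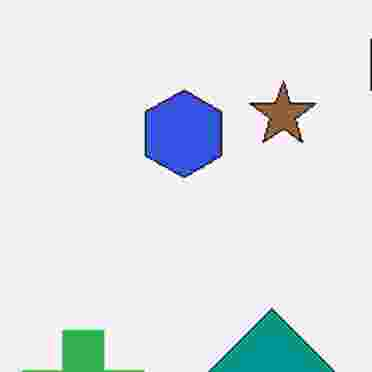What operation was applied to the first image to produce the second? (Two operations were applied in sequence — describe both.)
It was cropped tightly and scaled back up, then degraded with heavy JPEG compression.

The visible shapes are larger and the field of view is narrower; shapes near the original edges may be partly or wholly outside the frame — a crop-and-rescale. Blocky 8×8 compression artifacts appear around shape edges and the flat background shows ringing — characteristic JPEG degradation.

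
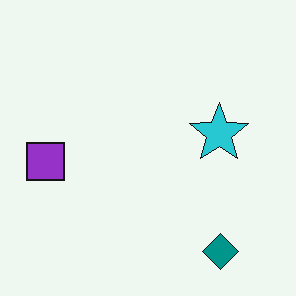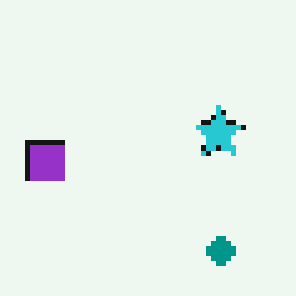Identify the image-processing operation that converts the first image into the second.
The image was lightly pixelated (a mild mosaic effect).

Shapes are reduced to large square blocks; fine edges and outlines are lost — a downscale-then-upscale (mosaic) effect.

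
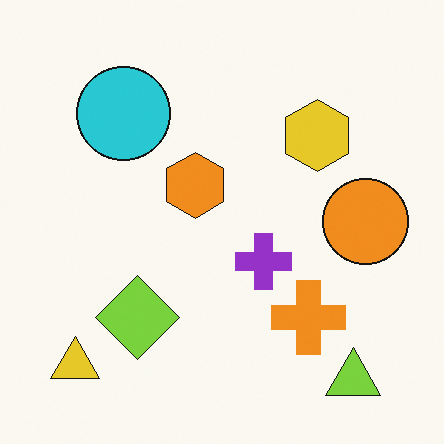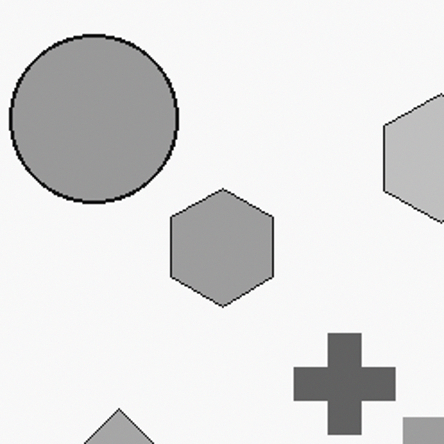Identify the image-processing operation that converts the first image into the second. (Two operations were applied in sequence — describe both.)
It was converted to grayscale, then cropped tightly and scaled back up.

All color is removed — every shape is now a shade of grey. The visible shapes are larger and the field of view is narrower; shapes near the original edges may be partly or wholly outside the frame — a crop-and-rescale.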